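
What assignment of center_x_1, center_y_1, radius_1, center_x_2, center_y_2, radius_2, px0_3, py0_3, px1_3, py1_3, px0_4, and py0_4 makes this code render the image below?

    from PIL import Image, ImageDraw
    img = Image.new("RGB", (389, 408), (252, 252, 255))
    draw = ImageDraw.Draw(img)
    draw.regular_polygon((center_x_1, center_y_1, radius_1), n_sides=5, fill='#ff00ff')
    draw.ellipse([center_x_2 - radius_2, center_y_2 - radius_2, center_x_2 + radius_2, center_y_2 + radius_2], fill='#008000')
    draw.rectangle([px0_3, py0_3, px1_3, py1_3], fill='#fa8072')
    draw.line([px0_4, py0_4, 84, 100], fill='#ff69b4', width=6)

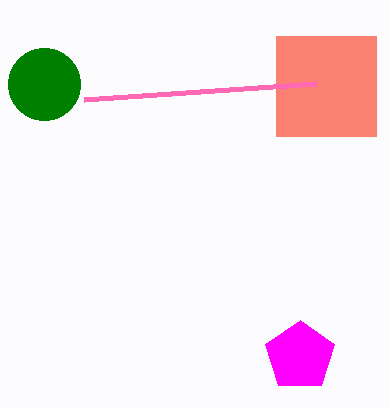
center_x_1 = 300, center_y_1 = 356, radius_1 = 36, center_x_2 = 44, center_y_2 = 84, radius_2 = 36, px0_3 = 276, py0_3 = 36, px1_3 = 376, py1_3 = 136, px0_4 = 316, py0_4 = 84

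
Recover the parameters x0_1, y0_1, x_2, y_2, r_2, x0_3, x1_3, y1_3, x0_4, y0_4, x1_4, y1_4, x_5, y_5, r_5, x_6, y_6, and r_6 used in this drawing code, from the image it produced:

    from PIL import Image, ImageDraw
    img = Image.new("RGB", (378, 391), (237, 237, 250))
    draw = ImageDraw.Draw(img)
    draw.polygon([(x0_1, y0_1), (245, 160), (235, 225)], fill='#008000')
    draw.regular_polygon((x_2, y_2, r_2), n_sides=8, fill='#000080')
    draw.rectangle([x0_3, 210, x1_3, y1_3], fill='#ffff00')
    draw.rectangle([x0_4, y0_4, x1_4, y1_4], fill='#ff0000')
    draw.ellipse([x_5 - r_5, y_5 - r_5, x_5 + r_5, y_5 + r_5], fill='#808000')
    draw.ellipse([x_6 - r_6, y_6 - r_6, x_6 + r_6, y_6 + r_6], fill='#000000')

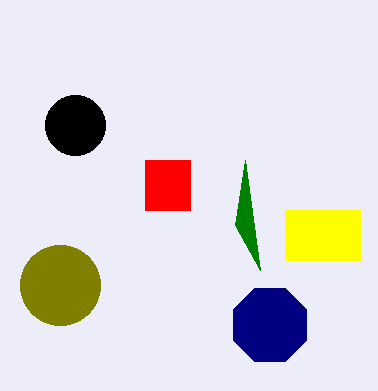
x0_1 = 260
y0_1 = 270
x_2 = 270
y_2 = 325
r_2 = 40
x0_3 = 285
x1_3 = 360
y1_3 = 260
x0_4 = 145
y0_4 = 160
x1_4 = 190
y1_4 = 210
x_5 = 60
y_5 = 285
r_5 = 40
x_6 = 75
y_6 = 125
r_6 = 30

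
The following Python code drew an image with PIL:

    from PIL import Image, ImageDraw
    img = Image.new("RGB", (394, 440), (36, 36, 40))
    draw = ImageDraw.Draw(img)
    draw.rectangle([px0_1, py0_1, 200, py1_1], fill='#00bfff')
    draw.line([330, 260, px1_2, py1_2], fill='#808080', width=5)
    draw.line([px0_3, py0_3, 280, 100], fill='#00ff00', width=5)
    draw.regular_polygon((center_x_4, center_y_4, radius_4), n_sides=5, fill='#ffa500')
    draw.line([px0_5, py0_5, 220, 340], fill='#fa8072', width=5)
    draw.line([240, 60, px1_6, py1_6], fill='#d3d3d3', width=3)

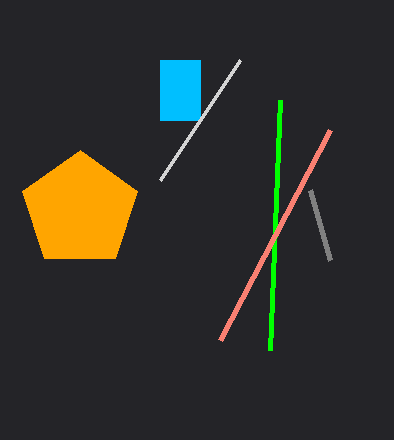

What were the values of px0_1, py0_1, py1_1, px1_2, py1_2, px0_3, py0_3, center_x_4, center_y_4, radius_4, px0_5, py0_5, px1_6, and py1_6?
px0_1 = 160, py0_1 = 60, py1_1 = 120, px1_2 = 310, py1_2 = 190, px0_3 = 270, py0_3 = 350, center_x_4 = 80, center_y_4 = 210, radius_4 = 60, px0_5 = 330, py0_5 = 130, px1_6 = 160, py1_6 = 180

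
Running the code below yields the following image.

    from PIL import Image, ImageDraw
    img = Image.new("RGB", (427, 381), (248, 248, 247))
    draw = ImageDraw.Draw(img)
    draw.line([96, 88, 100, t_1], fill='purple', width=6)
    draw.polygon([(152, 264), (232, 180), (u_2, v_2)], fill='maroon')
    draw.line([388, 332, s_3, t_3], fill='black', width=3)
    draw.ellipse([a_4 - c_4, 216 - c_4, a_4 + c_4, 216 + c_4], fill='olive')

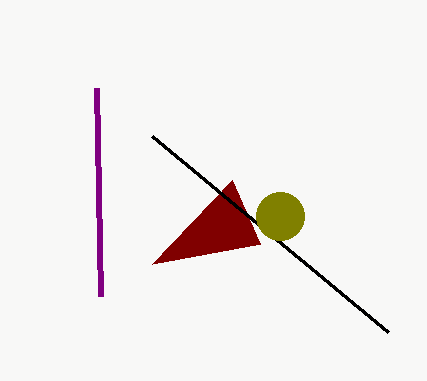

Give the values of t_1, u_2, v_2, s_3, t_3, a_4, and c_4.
t_1 = 296, u_2 = 260, v_2 = 244, s_3 = 152, t_3 = 136, a_4 = 280, c_4 = 24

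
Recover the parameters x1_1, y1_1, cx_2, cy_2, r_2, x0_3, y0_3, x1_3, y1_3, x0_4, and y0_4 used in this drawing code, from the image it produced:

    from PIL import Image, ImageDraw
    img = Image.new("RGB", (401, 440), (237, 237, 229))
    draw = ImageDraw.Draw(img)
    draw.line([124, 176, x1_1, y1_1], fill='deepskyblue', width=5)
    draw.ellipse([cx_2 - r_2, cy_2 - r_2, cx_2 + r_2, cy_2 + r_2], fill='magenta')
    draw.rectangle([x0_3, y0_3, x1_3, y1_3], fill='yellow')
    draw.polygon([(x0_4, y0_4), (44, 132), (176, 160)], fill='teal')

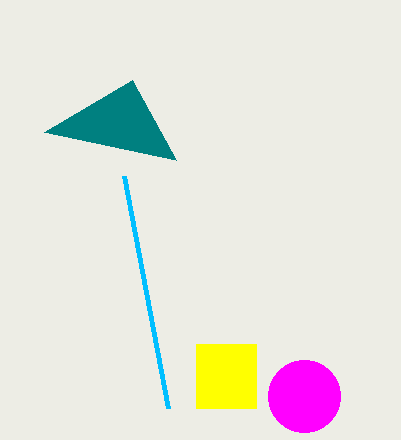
x1_1 = 168; y1_1 = 408; cx_2 = 304; cy_2 = 396; r_2 = 36; x0_3 = 196; y0_3 = 344; x1_3 = 256; y1_3 = 408; x0_4 = 132; y0_4 = 80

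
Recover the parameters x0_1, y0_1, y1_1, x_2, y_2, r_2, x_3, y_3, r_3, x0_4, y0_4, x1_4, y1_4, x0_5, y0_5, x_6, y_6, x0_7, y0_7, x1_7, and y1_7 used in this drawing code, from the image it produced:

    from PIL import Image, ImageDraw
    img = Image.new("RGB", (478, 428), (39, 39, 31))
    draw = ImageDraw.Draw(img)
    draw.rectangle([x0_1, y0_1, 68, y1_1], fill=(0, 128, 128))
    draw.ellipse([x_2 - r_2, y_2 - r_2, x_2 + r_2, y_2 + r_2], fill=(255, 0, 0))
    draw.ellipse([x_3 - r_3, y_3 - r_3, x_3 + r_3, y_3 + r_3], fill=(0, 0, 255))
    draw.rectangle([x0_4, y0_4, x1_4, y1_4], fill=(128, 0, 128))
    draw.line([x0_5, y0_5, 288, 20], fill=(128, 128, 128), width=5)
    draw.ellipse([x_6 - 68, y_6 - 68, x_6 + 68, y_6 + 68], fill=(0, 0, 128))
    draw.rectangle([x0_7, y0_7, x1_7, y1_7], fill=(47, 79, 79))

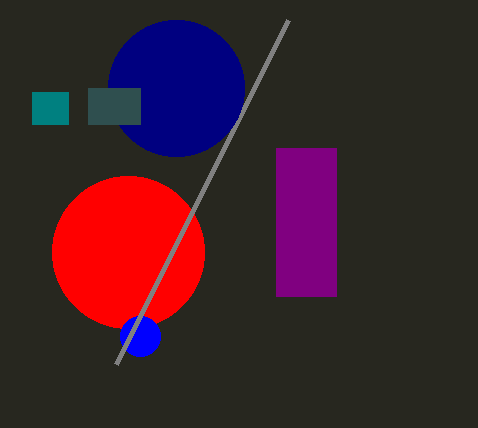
x0_1 = 32; y0_1 = 92; y1_1 = 124; x_2 = 128; y_2 = 252; r_2 = 76; x_3 = 140; y_3 = 336; r_3 = 20; x0_4 = 276; y0_4 = 148; x1_4 = 336; y1_4 = 296; x0_5 = 116; y0_5 = 364; x_6 = 176; y_6 = 88; x0_7 = 88; y0_7 = 88; x1_7 = 140; y1_7 = 124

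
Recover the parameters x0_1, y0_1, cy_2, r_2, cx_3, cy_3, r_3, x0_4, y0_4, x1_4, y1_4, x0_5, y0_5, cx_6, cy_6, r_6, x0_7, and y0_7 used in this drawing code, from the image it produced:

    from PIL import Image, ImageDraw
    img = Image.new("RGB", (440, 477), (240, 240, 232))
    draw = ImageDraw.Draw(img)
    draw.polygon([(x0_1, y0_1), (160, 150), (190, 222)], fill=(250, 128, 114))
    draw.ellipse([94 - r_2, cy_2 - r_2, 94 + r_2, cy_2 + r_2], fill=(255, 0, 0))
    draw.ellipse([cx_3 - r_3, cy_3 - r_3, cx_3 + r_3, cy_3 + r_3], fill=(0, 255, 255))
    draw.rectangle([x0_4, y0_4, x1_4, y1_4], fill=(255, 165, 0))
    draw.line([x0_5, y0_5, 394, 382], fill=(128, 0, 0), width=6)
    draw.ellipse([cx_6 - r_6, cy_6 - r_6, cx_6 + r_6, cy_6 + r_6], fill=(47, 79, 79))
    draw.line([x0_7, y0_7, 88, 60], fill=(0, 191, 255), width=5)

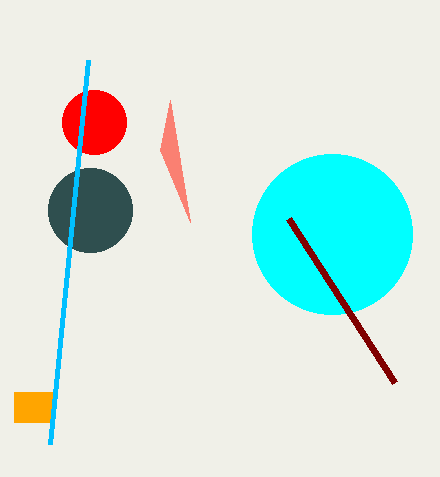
x0_1 = 170, y0_1 = 100, cy_2 = 122, r_2 = 32, cx_3 = 332, cy_3 = 234, r_3 = 80, x0_4 = 14, y0_4 = 392, x1_4 = 52, y1_4 = 422, x0_5 = 288, y0_5 = 218, cx_6 = 90, cy_6 = 210, r_6 = 42, x0_7 = 50, y0_7 = 444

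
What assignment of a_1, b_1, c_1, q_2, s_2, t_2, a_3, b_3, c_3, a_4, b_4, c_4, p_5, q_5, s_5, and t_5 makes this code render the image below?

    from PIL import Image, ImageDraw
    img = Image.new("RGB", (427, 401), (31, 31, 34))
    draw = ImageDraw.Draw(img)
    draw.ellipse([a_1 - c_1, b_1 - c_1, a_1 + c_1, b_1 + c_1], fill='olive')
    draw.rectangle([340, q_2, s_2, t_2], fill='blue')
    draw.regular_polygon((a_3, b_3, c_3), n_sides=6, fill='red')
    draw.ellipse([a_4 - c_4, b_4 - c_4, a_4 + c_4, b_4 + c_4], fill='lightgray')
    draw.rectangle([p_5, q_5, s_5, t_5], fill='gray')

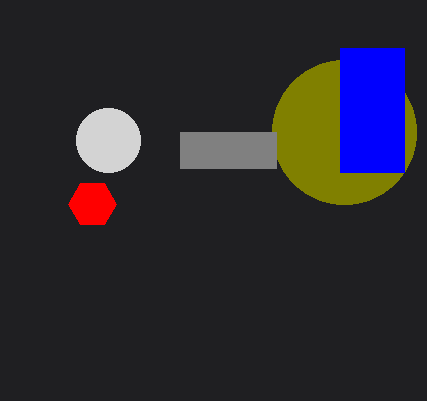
a_1 = 344; b_1 = 132; c_1 = 72; q_2 = 48; s_2 = 404; t_2 = 172; a_3 = 92; b_3 = 204; c_3 = 24; a_4 = 108; b_4 = 140; c_4 = 32; p_5 = 180; q_5 = 132; s_5 = 276; t_5 = 168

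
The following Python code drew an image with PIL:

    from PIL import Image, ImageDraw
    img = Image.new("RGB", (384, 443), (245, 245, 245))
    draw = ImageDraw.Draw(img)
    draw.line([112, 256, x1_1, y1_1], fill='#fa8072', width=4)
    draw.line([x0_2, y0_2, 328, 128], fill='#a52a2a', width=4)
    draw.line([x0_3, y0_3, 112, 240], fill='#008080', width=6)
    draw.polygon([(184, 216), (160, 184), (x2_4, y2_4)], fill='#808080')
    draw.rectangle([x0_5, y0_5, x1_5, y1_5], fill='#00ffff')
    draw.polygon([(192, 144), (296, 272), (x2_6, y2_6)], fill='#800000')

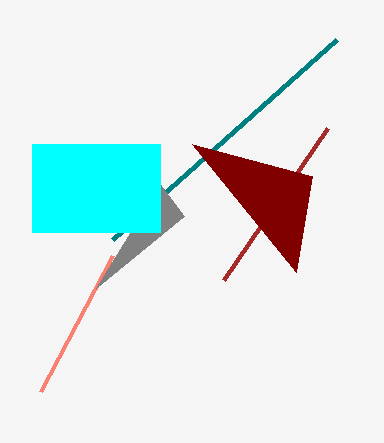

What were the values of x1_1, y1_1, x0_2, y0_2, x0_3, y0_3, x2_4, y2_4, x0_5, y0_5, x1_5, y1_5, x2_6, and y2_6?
x1_1 = 40, y1_1 = 392, x0_2 = 224, y0_2 = 280, x0_3 = 336, y0_3 = 40, x2_4 = 96, y2_4 = 288, x0_5 = 32, y0_5 = 144, x1_5 = 160, y1_5 = 232, x2_6 = 312, y2_6 = 176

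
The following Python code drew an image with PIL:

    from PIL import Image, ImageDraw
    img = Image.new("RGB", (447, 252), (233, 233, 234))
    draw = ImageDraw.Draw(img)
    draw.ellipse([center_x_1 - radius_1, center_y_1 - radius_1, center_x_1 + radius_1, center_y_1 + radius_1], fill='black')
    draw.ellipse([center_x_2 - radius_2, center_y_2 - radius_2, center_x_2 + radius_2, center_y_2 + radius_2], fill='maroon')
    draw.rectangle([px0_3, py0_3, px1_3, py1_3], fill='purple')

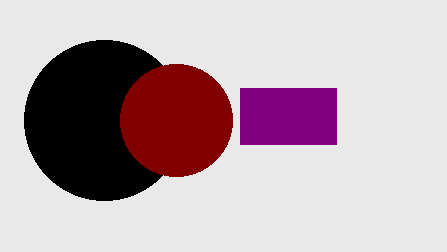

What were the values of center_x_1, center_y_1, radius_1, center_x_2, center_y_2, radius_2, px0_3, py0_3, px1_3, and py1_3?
center_x_1 = 104, center_y_1 = 120, radius_1 = 80, center_x_2 = 176, center_y_2 = 120, radius_2 = 56, px0_3 = 240, py0_3 = 88, px1_3 = 336, py1_3 = 144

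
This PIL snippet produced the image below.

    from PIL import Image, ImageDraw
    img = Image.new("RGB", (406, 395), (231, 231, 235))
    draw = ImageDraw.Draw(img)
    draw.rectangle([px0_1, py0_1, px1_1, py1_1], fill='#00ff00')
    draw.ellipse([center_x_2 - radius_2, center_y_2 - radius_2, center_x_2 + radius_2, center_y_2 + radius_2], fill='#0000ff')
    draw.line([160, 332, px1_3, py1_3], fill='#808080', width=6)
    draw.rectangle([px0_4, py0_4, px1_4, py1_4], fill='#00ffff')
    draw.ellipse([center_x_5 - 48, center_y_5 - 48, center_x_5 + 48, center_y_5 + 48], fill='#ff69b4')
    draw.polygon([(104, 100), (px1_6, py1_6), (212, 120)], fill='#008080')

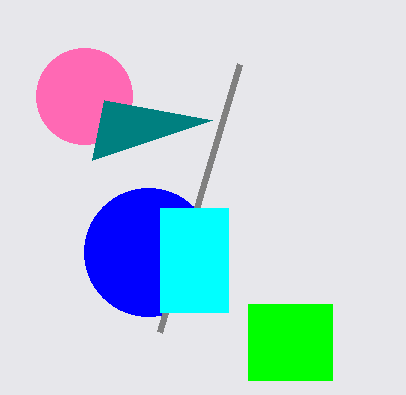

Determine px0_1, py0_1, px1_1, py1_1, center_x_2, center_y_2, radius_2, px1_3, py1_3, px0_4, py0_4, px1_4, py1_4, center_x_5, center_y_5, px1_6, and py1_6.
px0_1 = 248
py0_1 = 304
px1_1 = 332
py1_1 = 380
center_x_2 = 148
center_y_2 = 252
radius_2 = 64
px1_3 = 240
py1_3 = 64
px0_4 = 160
py0_4 = 208
px1_4 = 228
py1_4 = 312
center_x_5 = 84
center_y_5 = 96
px1_6 = 92
py1_6 = 160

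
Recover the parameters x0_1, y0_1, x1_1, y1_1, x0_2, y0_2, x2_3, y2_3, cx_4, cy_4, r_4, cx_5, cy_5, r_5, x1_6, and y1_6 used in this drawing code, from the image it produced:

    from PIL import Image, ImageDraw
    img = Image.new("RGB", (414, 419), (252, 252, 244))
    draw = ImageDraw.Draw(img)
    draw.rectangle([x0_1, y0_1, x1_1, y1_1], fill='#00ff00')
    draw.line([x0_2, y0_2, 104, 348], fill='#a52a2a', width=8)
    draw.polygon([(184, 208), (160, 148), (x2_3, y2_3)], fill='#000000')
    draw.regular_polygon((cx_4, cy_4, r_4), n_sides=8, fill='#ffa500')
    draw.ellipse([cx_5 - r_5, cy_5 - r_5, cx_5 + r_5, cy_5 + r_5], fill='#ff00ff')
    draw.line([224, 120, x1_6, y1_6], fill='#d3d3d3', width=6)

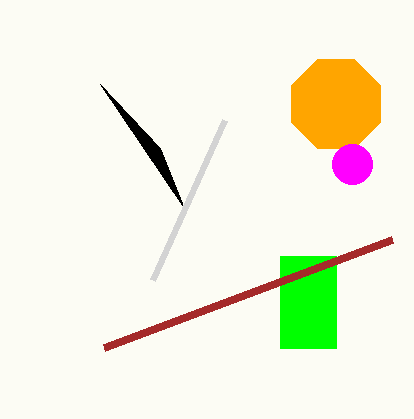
x0_1 = 280, y0_1 = 256, x1_1 = 336, y1_1 = 348, x0_2 = 392, y0_2 = 240, x2_3 = 100, y2_3 = 84, cx_4 = 336, cy_4 = 104, r_4 = 48, cx_5 = 352, cy_5 = 164, r_5 = 20, x1_6 = 152, y1_6 = 280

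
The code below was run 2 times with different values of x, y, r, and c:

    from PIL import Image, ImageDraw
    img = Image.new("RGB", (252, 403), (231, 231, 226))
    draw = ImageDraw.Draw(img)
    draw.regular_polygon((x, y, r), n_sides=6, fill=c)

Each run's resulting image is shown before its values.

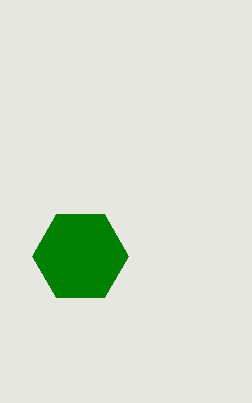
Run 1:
x = 80, y = 256, r = 48, c = 'green'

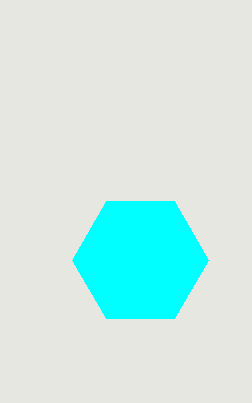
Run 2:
x = 140; y = 260; r = 68; c = 'cyan'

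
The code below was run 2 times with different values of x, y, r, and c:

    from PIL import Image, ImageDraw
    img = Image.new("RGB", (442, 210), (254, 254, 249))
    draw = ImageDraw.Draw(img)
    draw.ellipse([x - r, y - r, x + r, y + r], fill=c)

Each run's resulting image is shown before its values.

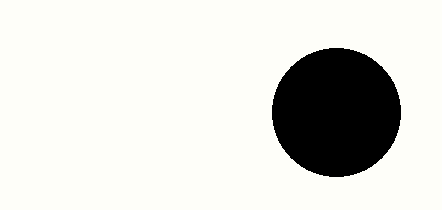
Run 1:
x = 336
y = 112
r = 64
c = 'black'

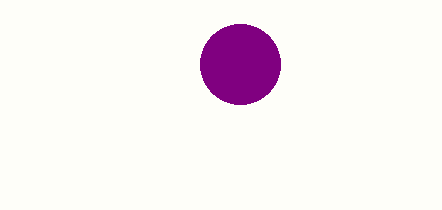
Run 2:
x = 240; y = 64; r = 40; c = 'purple'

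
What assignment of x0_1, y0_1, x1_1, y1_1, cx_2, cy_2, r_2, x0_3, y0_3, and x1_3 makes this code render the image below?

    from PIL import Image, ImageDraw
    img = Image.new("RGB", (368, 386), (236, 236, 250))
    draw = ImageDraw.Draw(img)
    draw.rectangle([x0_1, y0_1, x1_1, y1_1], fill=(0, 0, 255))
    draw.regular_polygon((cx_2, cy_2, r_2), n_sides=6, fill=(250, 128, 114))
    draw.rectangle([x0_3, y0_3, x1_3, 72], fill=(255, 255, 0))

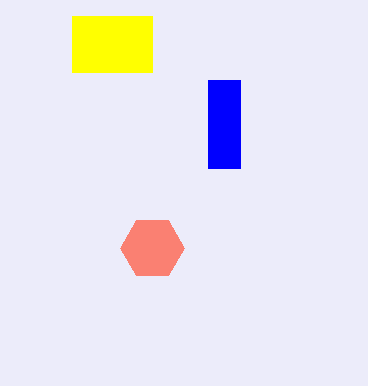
x0_1 = 208, y0_1 = 80, x1_1 = 240, y1_1 = 168, cx_2 = 152, cy_2 = 248, r_2 = 32, x0_3 = 72, y0_3 = 16, x1_3 = 152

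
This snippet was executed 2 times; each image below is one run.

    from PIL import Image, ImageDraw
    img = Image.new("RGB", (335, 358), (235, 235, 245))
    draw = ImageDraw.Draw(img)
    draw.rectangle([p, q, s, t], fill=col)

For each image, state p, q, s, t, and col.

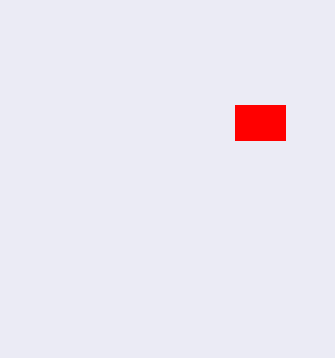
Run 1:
p = 235, q = 105, s = 285, t = 140, col = 'red'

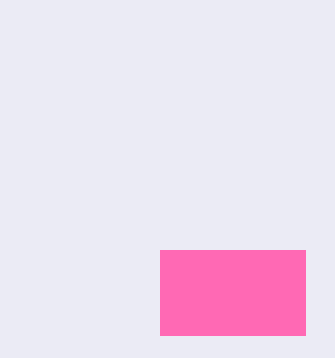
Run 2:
p = 160, q = 250, s = 305, t = 335, col = 'hotpink'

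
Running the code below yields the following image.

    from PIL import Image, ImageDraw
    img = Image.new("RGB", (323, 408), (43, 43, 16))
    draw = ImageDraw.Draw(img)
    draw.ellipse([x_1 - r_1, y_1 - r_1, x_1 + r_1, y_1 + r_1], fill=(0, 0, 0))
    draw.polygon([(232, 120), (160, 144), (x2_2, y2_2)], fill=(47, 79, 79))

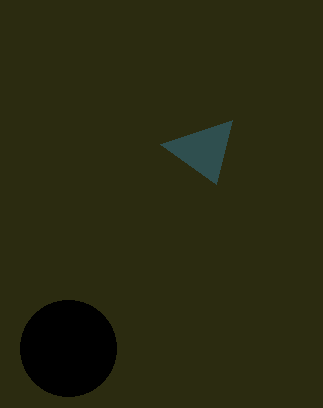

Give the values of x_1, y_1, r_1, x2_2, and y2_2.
x_1 = 68; y_1 = 348; r_1 = 48; x2_2 = 216; y2_2 = 184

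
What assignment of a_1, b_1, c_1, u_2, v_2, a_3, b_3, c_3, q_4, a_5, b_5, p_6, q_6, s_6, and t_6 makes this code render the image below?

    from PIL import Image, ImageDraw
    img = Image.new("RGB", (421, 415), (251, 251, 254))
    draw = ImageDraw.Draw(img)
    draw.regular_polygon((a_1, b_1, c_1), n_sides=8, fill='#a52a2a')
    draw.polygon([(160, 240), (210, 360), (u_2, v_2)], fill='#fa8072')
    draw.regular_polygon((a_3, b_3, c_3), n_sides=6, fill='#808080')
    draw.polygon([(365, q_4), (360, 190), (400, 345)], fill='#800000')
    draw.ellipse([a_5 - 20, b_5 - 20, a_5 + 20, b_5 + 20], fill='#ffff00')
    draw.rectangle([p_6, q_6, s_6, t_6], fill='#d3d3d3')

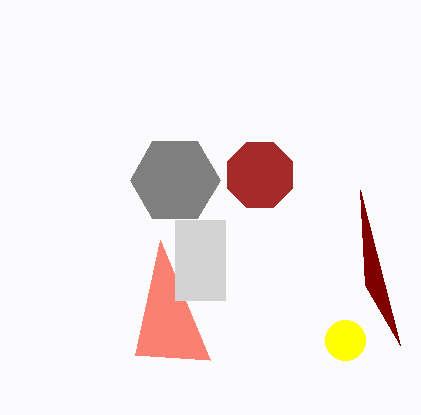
a_1 = 260
b_1 = 175
c_1 = 35
u_2 = 135
v_2 = 355
a_3 = 175
b_3 = 180
c_3 = 45
q_4 = 285
a_5 = 345
b_5 = 340
p_6 = 175
q_6 = 220
s_6 = 225
t_6 = 300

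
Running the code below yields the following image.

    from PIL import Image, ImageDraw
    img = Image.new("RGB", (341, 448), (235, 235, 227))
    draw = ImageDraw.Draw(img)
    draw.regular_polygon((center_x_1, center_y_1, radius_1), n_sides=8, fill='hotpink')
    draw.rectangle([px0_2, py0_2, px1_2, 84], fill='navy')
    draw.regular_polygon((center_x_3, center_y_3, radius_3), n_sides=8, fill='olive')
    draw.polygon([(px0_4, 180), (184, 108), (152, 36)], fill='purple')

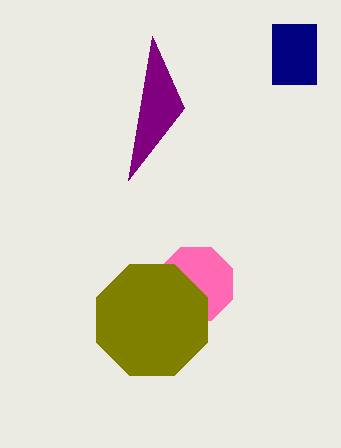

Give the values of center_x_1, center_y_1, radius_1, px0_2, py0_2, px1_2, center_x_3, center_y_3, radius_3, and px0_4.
center_x_1 = 196; center_y_1 = 284; radius_1 = 40; px0_2 = 272; py0_2 = 24; px1_2 = 316; center_x_3 = 152; center_y_3 = 320; radius_3 = 60; px0_4 = 128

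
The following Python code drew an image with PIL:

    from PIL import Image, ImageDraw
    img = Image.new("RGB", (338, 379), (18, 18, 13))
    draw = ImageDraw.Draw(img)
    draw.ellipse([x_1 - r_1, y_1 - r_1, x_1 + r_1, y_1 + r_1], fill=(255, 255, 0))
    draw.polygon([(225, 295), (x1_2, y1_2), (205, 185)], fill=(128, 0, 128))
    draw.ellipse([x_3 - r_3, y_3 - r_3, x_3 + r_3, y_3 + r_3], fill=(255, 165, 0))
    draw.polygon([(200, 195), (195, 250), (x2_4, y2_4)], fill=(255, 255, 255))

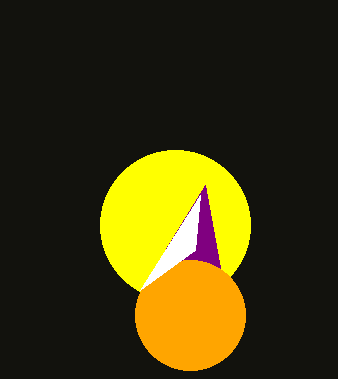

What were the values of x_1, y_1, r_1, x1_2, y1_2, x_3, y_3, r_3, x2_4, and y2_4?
x_1 = 175; y_1 = 225; r_1 = 75; x1_2 = 165; y1_2 = 250; x_3 = 190; y_3 = 315; r_3 = 55; x2_4 = 140; y2_4 = 290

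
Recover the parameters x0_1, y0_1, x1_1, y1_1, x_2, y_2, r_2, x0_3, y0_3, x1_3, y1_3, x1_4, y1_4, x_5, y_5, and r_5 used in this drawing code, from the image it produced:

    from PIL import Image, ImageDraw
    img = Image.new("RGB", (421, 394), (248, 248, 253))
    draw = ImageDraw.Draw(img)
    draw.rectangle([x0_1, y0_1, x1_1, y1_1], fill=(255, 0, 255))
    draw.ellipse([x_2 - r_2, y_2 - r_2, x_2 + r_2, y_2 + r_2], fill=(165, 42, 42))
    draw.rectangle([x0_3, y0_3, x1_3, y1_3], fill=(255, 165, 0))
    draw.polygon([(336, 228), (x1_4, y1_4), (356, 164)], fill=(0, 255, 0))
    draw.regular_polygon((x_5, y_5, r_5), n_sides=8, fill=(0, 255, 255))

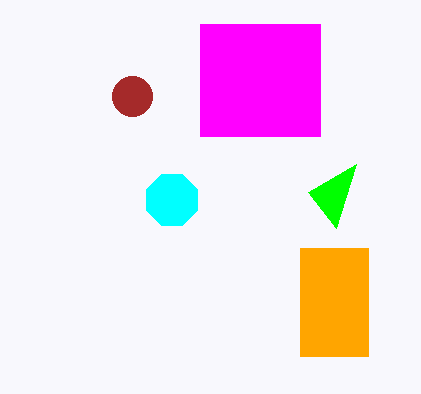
x0_1 = 200, y0_1 = 24, x1_1 = 320, y1_1 = 136, x_2 = 132, y_2 = 96, r_2 = 20, x0_3 = 300, y0_3 = 248, x1_3 = 368, y1_3 = 356, x1_4 = 308, y1_4 = 192, x_5 = 172, y_5 = 200, r_5 = 28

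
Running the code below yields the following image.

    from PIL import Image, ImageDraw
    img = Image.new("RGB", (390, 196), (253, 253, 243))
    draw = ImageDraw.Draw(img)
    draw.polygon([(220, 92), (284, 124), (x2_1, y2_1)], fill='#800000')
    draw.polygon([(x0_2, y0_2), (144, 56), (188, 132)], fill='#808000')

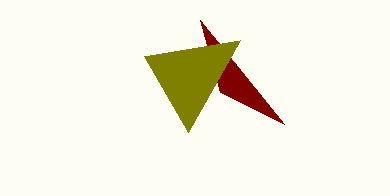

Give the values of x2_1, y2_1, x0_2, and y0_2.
x2_1 = 200; y2_1 = 20; x0_2 = 240; y0_2 = 40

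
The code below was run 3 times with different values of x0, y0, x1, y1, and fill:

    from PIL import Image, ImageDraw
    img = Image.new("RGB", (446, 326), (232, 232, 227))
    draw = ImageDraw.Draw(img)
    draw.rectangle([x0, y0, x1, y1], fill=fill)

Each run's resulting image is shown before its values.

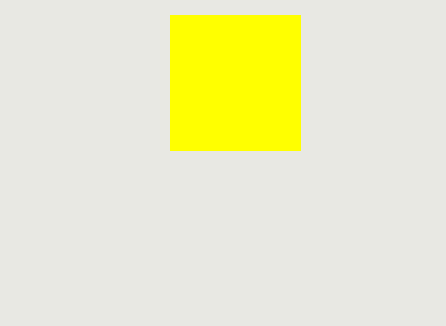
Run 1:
x0 = 170
y0 = 15
x1 = 300
y1 = 150
fill = 'yellow'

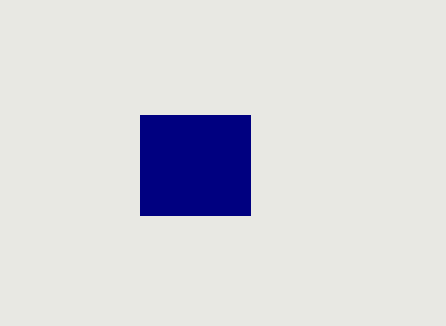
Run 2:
x0 = 140; y0 = 115; x1 = 250; y1 = 215; fill = 'navy'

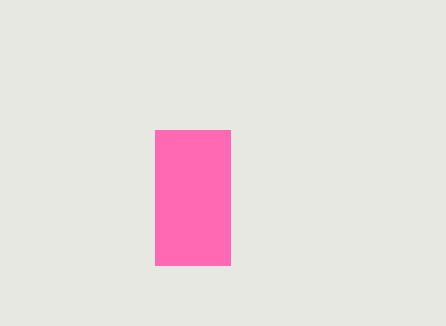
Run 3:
x0 = 155, y0 = 130, x1 = 230, y1 = 265, fill = 'hotpink'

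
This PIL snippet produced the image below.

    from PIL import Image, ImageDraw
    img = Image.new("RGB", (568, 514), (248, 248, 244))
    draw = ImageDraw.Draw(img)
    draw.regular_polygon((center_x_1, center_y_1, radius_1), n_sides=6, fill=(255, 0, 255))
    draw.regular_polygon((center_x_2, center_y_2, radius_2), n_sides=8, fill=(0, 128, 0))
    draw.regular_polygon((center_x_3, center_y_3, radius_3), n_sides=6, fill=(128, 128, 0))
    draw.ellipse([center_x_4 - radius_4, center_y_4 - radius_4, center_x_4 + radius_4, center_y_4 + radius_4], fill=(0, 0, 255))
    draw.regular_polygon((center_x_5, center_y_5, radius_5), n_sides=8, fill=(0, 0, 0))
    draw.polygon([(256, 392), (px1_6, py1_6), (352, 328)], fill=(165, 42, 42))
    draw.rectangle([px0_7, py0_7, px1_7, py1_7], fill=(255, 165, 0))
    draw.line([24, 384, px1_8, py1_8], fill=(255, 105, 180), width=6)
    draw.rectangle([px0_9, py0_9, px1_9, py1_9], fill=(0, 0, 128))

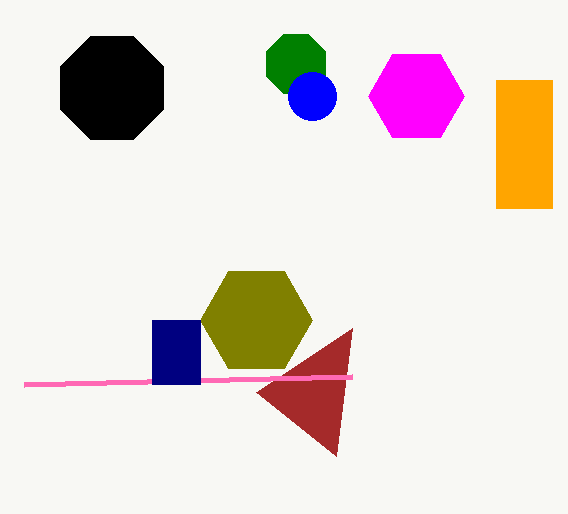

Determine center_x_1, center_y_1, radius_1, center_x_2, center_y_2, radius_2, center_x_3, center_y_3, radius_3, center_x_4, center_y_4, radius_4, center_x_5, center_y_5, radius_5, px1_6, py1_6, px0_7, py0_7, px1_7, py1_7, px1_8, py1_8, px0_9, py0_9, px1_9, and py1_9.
center_x_1 = 416; center_y_1 = 96; radius_1 = 48; center_x_2 = 296; center_y_2 = 64; radius_2 = 32; center_x_3 = 256; center_y_3 = 320; radius_3 = 56; center_x_4 = 312; center_y_4 = 96; radius_4 = 24; center_x_5 = 112; center_y_5 = 88; radius_5 = 56; px1_6 = 336; py1_6 = 456; px0_7 = 496; py0_7 = 80; px1_7 = 552; py1_7 = 208; px1_8 = 352; py1_8 = 376; px0_9 = 152; py0_9 = 320; px1_9 = 200; py1_9 = 384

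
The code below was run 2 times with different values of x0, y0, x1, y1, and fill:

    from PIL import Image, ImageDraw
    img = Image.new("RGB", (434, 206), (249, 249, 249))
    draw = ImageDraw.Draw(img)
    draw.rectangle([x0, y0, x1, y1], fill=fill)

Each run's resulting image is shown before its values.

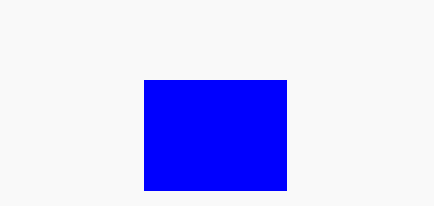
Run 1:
x0 = 144, y0 = 80, x1 = 286, y1 = 190, fill = 'blue'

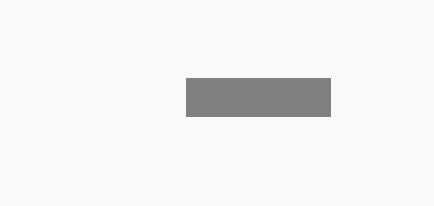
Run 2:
x0 = 186, y0 = 78, x1 = 330, y1 = 116, fill = 'gray'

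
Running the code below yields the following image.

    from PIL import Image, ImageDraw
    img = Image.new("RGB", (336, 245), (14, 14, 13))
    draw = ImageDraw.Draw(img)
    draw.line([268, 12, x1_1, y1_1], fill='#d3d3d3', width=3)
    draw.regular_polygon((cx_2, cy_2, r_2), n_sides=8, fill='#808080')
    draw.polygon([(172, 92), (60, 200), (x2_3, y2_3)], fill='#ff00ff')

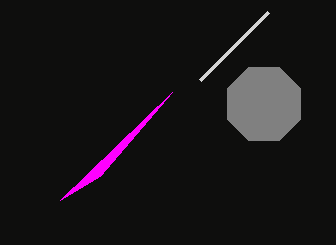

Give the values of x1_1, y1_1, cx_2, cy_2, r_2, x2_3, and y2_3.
x1_1 = 200, y1_1 = 80, cx_2 = 264, cy_2 = 104, r_2 = 40, x2_3 = 100, y2_3 = 176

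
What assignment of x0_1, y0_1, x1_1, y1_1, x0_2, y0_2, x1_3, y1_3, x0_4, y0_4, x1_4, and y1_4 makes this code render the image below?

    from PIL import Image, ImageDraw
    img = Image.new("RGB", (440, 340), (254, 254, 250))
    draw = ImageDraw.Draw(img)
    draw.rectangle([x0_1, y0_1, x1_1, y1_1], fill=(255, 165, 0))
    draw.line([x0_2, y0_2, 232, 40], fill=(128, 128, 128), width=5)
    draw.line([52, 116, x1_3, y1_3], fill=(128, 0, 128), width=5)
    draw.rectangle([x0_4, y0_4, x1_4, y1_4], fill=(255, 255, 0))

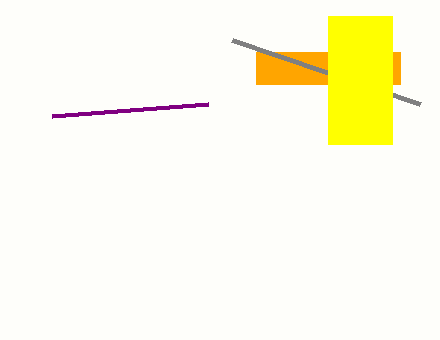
x0_1 = 256; y0_1 = 52; x1_1 = 400; y1_1 = 84; x0_2 = 420; y0_2 = 104; x1_3 = 208; y1_3 = 104; x0_4 = 328; y0_4 = 16; x1_4 = 392; y1_4 = 144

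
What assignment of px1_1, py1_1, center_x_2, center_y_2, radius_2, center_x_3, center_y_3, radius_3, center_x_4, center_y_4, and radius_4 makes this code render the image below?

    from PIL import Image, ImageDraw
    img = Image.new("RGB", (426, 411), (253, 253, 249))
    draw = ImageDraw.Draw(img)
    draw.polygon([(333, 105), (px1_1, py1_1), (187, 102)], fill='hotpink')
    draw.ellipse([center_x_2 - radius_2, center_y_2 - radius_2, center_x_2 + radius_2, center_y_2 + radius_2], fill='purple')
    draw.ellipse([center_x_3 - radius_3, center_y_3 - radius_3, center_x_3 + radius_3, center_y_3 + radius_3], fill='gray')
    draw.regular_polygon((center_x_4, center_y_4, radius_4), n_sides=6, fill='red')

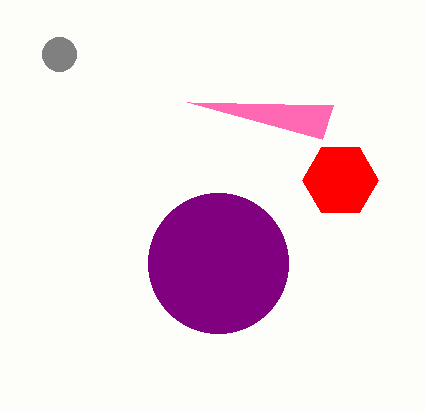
px1_1 = 322
py1_1 = 139
center_x_2 = 218
center_y_2 = 263
radius_2 = 70
center_x_3 = 59
center_y_3 = 54
radius_3 = 17
center_x_4 = 340
center_y_4 = 180
radius_4 = 38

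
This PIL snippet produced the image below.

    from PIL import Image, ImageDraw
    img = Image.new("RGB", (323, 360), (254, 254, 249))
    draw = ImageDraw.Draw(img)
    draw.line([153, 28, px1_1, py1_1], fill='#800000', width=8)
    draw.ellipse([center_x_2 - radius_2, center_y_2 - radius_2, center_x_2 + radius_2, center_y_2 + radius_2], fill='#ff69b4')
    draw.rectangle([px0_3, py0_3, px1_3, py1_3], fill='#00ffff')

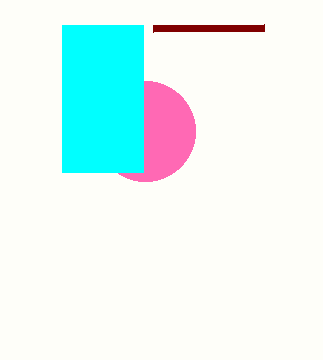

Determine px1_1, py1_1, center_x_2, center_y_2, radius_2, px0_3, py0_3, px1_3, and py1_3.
px1_1 = 264, py1_1 = 27, center_x_2 = 145, center_y_2 = 131, radius_2 = 50, px0_3 = 62, py0_3 = 25, px1_3 = 143, py1_3 = 172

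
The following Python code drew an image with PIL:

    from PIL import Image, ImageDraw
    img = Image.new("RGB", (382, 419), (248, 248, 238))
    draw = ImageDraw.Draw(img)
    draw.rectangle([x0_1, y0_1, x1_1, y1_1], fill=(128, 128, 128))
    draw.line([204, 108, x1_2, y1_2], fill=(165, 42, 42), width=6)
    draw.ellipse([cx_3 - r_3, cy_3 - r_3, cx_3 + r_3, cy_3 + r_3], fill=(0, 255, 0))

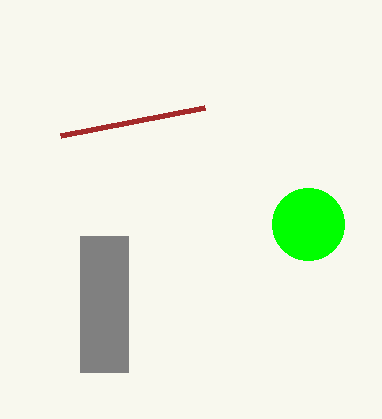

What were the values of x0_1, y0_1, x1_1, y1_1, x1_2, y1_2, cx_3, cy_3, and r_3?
x0_1 = 80, y0_1 = 236, x1_1 = 128, y1_1 = 372, x1_2 = 60, y1_2 = 136, cx_3 = 308, cy_3 = 224, r_3 = 36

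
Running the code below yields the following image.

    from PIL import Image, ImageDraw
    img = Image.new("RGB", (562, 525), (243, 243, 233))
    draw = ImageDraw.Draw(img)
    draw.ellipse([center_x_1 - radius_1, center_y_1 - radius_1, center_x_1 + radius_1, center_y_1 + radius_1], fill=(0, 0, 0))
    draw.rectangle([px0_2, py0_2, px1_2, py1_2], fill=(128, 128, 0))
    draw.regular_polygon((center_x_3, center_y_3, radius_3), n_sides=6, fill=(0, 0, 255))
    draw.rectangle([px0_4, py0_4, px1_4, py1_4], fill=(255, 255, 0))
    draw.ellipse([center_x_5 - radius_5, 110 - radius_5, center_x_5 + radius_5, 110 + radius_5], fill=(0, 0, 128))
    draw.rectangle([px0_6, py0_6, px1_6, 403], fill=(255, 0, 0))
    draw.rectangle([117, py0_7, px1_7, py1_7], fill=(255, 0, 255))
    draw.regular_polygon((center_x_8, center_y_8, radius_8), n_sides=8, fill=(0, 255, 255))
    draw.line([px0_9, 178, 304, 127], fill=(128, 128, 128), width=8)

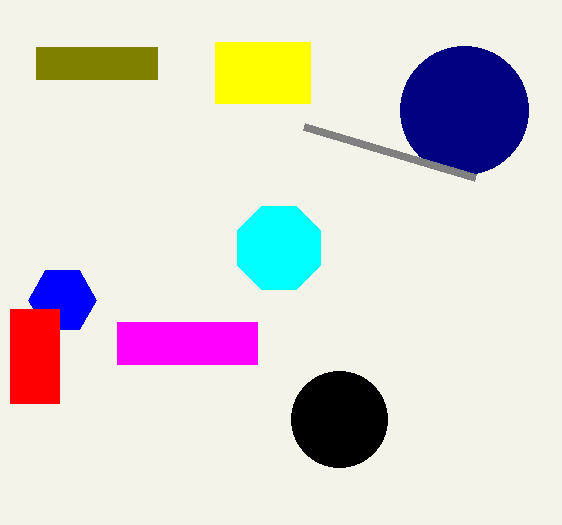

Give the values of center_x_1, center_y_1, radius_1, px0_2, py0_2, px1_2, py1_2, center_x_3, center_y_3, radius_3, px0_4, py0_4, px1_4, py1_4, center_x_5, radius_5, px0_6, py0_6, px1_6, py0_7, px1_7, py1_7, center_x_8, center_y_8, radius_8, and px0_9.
center_x_1 = 339; center_y_1 = 419; radius_1 = 48; px0_2 = 36; py0_2 = 47; px1_2 = 157; py1_2 = 79; center_x_3 = 62; center_y_3 = 300; radius_3 = 34; px0_4 = 215; py0_4 = 42; px1_4 = 310; py1_4 = 103; center_x_5 = 464; radius_5 = 64; px0_6 = 10; py0_6 = 309; px1_6 = 59; py0_7 = 322; px1_7 = 257; py1_7 = 364; center_x_8 = 279; center_y_8 = 248; radius_8 = 45; px0_9 = 475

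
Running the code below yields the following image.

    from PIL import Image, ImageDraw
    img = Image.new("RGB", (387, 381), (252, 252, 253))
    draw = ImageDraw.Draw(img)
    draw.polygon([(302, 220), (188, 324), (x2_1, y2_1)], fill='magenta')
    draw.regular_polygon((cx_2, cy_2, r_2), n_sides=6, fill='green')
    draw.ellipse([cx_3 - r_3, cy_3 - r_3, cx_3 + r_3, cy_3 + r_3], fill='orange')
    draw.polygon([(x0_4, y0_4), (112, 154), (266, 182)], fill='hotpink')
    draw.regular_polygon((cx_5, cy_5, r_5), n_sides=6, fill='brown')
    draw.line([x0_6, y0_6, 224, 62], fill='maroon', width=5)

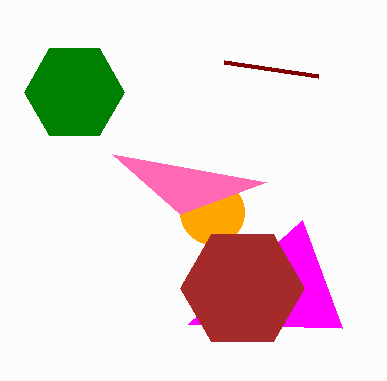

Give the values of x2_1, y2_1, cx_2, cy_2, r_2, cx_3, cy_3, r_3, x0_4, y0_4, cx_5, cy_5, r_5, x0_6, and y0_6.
x2_1 = 342, y2_1 = 328, cx_2 = 74, cy_2 = 92, r_2 = 50, cx_3 = 212, cy_3 = 212, r_3 = 32, x0_4 = 180, y0_4 = 214, cx_5 = 242, cy_5 = 288, r_5 = 62, x0_6 = 318, y0_6 = 76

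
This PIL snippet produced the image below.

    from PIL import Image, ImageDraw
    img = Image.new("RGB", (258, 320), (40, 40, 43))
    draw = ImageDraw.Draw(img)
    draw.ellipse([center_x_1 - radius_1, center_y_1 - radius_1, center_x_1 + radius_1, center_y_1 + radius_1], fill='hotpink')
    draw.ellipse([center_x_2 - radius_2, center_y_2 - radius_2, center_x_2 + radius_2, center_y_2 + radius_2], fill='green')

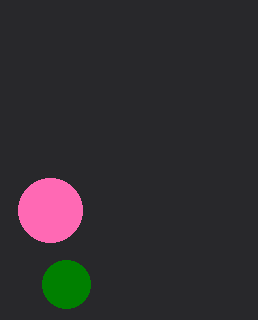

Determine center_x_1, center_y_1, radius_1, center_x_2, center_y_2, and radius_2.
center_x_1 = 50; center_y_1 = 210; radius_1 = 32; center_x_2 = 66; center_y_2 = 284; radius_2 = 24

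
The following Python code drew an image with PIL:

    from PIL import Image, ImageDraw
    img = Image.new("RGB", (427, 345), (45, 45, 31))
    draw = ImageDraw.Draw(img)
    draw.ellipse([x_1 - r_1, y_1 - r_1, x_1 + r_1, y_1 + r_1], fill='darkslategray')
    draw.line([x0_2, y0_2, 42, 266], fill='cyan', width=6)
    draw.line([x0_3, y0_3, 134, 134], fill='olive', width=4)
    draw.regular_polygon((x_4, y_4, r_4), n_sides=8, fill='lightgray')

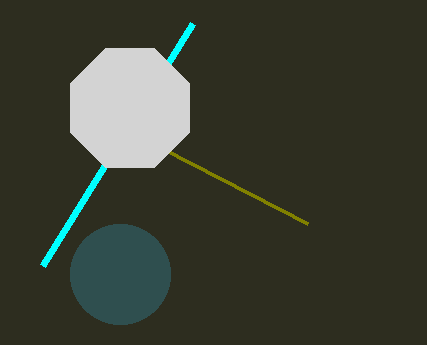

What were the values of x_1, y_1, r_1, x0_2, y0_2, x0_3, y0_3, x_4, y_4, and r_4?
x_1 = 120
y_1 = 274
r_1 = 50
x0_2 = 192
y0_2 = 24
x0_3 = 308
y0_3 = 224
x_4 = 130
y_4 = 108
r_4 = 64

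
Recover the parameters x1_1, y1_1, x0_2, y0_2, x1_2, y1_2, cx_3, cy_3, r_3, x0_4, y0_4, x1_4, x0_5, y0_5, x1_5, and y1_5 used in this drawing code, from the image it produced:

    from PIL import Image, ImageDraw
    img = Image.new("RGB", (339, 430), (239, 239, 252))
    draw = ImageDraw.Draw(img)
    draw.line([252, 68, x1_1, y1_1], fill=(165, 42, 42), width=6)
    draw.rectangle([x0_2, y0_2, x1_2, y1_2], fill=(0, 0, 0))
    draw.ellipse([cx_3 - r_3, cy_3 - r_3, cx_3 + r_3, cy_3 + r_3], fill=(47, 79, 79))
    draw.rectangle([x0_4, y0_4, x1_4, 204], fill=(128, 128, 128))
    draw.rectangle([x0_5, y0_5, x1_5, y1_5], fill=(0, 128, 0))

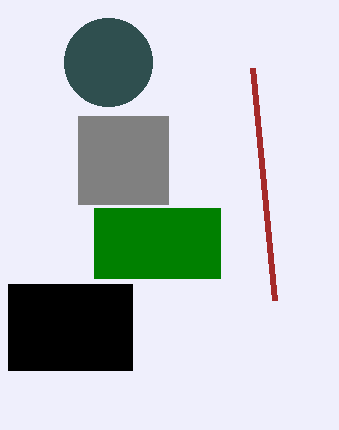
x1_1 = 274
y1_1 = 300
x0_2 = 8
y0_2 = 284
x1_2 = 132
y1_2 = 370
cx_3 = 108
cy_3 = 62
r_3 = 44
x0_4 = 78
y0_4 = 116
x1_4 = 168
x0_5 = 94
y0_5 = 208
x1_5 = 220
y1_5 = 278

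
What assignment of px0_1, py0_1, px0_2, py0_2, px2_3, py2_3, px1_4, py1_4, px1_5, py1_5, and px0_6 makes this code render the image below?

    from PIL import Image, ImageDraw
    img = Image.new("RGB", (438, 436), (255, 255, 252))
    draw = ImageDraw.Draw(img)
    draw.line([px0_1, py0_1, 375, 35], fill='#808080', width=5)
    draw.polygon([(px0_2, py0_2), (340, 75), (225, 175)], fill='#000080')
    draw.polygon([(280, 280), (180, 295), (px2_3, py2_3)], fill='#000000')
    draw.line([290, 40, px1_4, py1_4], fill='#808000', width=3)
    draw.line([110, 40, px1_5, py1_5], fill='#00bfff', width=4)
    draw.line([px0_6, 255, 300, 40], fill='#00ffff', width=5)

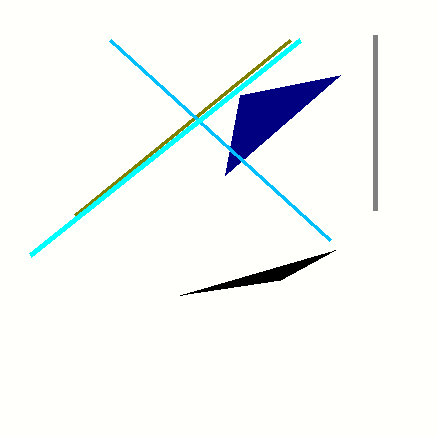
px0_1 = 375
py0_1 = 210
px0_2 = 240
py0_2 = 95
px2_3 = 335
py2_3 = 250
px1_4 = 75
py1_4 = 215
px1_5 = 330
py1_5 = 240
px0_6 = 30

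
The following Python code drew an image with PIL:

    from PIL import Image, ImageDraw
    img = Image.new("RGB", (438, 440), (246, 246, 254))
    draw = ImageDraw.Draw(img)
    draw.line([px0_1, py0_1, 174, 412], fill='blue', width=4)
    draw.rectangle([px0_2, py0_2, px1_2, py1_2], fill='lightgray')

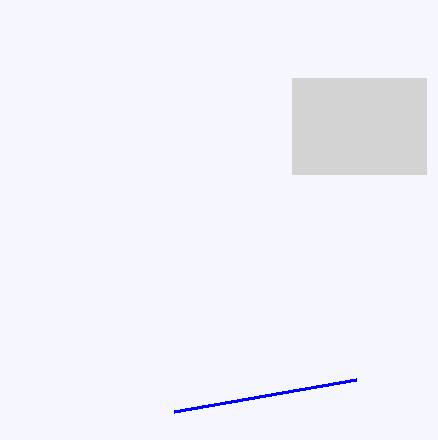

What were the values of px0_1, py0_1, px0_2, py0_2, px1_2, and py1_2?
px0_1 = 356; py0_1 = 380; px0_2 = 292; py0_2 = 78; px1_2 = 426; py1_2 = 174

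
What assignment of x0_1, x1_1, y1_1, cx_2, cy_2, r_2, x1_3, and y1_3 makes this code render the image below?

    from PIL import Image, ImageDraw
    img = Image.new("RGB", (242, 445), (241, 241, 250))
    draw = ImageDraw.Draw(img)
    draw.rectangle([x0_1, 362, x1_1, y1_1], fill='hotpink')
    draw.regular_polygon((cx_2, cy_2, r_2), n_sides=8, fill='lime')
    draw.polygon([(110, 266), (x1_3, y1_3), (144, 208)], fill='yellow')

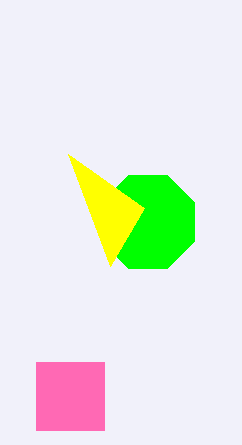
x0_1 = 36; x1_1 = 104; y1_1 = 430; cx_2 = 148; cy_2 = 222; r_2 = 50; x1_3 = 68; y1_3 = 154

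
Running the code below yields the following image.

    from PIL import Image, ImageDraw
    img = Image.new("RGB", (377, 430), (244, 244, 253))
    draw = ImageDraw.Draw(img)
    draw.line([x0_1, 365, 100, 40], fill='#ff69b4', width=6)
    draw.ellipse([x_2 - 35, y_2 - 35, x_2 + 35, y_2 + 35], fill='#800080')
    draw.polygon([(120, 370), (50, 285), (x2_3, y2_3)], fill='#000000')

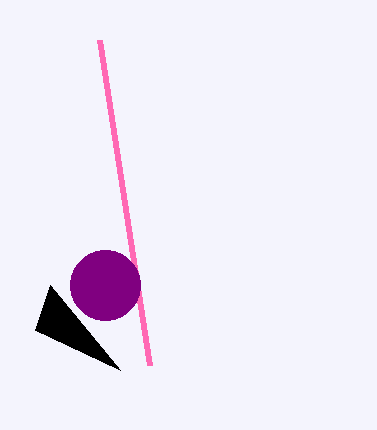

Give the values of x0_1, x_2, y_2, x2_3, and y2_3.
x0_1 = 150
x_2 = 105
y_2 = 285
x2_3 = 35
y2_3 = 330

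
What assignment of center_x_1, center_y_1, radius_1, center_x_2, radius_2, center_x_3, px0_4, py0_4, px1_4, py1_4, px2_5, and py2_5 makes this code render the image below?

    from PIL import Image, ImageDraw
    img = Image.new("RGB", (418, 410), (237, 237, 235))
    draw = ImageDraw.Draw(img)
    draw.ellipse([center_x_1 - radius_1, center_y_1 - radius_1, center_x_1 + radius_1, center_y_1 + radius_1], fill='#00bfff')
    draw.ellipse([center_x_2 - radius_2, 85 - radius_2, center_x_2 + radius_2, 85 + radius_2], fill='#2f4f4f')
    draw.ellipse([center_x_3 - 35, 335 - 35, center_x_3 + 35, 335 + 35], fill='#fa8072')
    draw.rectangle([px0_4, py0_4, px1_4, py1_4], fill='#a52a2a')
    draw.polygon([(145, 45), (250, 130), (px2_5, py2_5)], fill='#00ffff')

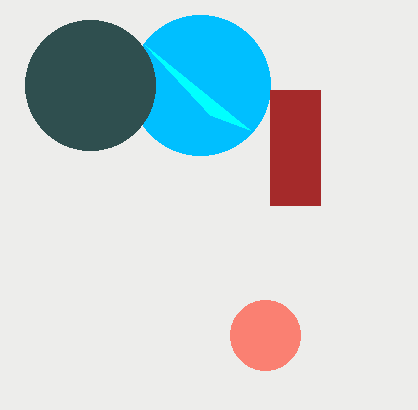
center_x_1 = 200, center_y_1 = 85, radius_1 = 70, center_x_2 = 90, radius_2 = 65, center_x_3 = 265, px0_4 = 270, py0_4 = 90, px1_4 = 320, py1_4 = 205, px2_5 = 210, py2_5 = 115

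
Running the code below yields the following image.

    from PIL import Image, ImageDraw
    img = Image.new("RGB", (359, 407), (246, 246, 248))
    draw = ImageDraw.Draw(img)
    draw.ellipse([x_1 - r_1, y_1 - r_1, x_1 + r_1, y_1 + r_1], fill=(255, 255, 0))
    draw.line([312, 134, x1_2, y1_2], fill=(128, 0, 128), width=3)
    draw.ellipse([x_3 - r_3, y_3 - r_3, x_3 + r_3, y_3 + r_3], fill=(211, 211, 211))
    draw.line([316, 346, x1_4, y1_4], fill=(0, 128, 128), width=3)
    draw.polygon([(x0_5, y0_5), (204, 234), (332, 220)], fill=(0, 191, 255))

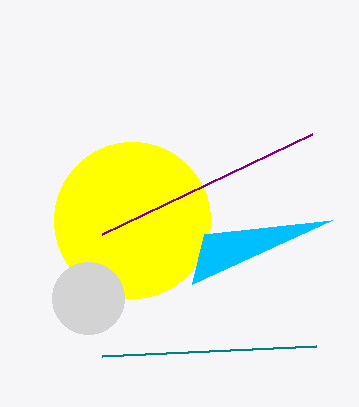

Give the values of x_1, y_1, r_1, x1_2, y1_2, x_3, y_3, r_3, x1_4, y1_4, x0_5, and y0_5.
x_1 = 132, y_1 = 220, r_1 = 78, x1_2 = 102, y1_2 = 234, x_3 = 88, y_3 = 298, r_3 = 36, x1_4 = 102, y1_4 = 356, x0_5 = 192, y0_5 = 284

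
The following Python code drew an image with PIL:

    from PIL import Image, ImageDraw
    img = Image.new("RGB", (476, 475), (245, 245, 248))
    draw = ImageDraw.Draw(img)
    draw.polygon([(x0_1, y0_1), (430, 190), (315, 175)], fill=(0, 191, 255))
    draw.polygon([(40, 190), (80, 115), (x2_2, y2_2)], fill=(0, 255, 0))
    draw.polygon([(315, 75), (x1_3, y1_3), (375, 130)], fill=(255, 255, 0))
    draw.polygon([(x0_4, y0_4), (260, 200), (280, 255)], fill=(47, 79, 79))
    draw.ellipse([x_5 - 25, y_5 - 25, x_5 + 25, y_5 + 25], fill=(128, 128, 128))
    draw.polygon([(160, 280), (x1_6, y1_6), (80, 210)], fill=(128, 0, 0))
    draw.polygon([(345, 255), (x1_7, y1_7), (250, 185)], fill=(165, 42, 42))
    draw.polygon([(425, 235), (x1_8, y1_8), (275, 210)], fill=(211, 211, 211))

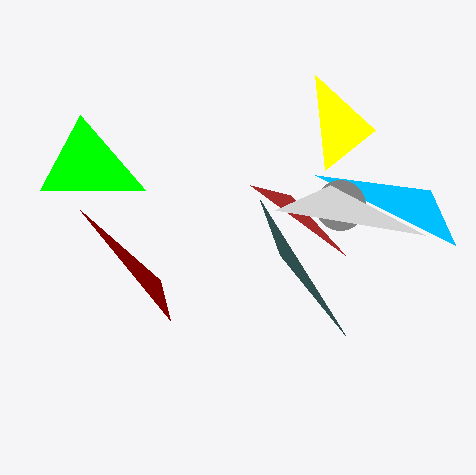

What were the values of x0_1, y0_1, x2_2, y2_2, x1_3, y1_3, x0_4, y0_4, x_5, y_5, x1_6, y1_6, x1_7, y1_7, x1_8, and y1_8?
x0_1 = 455
y0_1 = 245
x2_2 = 145
y2_2 = 190
x1_3 = 325
y1_3 = 170
x0_4 = 345
y0_4 = 335
x_5 = 340
y_5 = 205
x1_6 = 170
y1_6 = 320
x1_7 = 290
y1_7 = 195
x1_8 = 330
y1_8 = 185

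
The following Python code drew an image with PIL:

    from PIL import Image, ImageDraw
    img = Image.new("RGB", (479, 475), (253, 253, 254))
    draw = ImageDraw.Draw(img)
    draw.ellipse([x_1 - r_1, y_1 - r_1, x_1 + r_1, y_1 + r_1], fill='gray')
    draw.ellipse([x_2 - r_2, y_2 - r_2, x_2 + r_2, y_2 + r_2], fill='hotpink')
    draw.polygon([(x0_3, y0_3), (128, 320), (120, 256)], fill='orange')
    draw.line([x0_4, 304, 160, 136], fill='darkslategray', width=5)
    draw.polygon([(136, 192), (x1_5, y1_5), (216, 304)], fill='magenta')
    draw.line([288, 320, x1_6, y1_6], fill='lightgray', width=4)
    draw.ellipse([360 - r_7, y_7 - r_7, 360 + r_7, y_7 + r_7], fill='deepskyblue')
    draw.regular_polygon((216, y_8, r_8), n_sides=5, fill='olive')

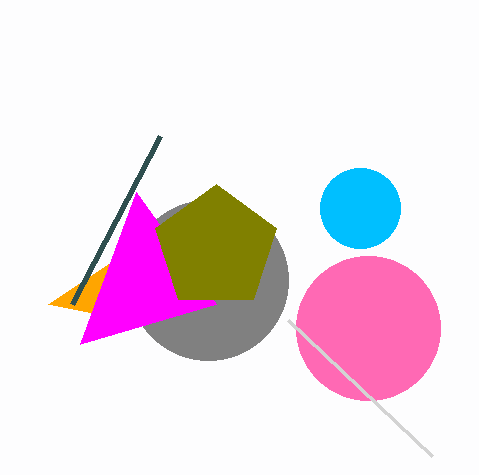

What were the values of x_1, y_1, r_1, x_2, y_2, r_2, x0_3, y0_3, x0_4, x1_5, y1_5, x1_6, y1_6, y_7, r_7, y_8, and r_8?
x_1 = 208, y_1 = 280, r_1 = 80, x_2 = 368, y_2 = 328, r_2 = 72, x0_3 = 48, y0_3 = 304, x0_4 = 72, x1_5 = 80, y1_5 = 344, x1_6 = 432, y1_6 = 456, y_7 = 208, r_7 = 40, y_8 = 248, r_8 = 64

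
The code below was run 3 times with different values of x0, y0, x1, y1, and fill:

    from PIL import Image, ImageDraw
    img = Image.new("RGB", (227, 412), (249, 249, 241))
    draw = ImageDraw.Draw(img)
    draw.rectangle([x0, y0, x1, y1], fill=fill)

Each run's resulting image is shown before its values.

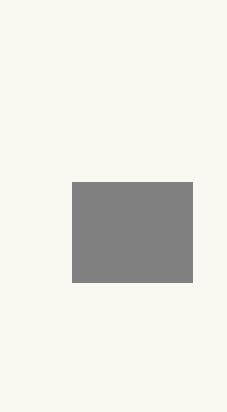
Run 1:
x0 = 72
y0 = 182
x1 = 192
y1 = 282
fill = 'gray'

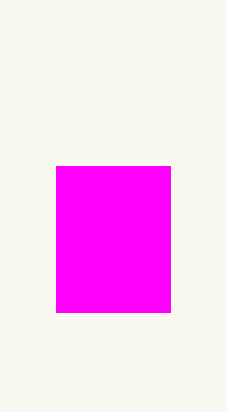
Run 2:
x0 = 56
y0 = 166
x1 = 170
y1 = 312
fill = 'magenta'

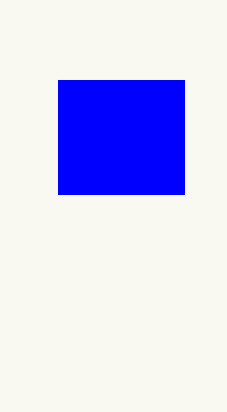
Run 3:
x0 = 58; y0 = 80; x1 = 184; y1 = 194; fill = 'blue'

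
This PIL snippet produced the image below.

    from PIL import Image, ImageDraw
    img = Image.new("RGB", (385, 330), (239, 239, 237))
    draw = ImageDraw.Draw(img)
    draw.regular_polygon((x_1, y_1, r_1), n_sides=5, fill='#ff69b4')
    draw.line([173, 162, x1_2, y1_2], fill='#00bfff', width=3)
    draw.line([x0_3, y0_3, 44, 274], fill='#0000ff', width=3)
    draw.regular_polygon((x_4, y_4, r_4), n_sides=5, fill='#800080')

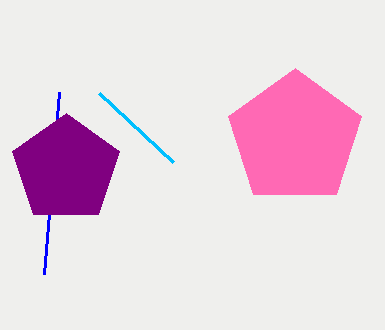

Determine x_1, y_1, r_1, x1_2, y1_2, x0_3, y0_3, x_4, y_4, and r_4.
x_1 = 295
y_1 = 138
r_1 = 70
x1_2 = 99
y1_2 = 93
x0_3 = 59
y0_3 = 92
x_4 = 66
y_4 = 169
r_4 = 56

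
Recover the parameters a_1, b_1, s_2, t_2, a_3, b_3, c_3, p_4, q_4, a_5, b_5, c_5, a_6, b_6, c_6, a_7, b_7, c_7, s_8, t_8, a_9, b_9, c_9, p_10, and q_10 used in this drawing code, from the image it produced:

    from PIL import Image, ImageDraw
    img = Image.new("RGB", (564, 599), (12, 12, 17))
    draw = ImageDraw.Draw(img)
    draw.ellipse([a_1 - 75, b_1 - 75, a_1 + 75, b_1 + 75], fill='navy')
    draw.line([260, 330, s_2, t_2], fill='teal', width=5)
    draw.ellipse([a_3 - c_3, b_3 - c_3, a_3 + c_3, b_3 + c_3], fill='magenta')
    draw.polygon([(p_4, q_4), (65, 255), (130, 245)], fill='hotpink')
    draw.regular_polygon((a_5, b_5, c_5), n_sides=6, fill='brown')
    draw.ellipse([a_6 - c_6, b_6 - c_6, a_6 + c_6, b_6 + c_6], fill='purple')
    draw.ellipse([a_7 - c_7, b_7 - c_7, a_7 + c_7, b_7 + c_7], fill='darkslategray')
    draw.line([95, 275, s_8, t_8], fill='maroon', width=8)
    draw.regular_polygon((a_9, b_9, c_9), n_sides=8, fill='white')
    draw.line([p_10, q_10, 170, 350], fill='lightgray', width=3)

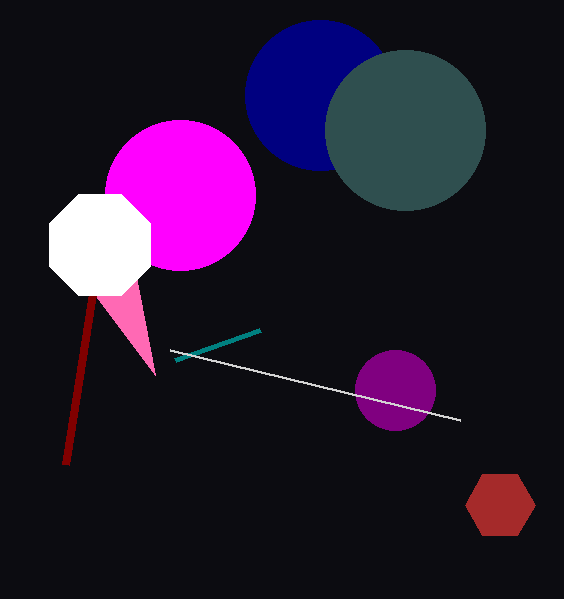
a_1 = 320, b_1 = 95, s_2 = 175, t_2 = 360, a_3 = 180, b_3 = 195, c_3 = 75, p_4 = 155, q_4 = 375, a_5 = 500, b_5 = 505, c_5 = 35, a_6 = 395, b_6 = 390, c_6 = 40, a_7 = 405, b_7 = 130, c_7 = 80, s_8 = 65, t_8 = 465, a_9 = 100, b_9 = 245, c_9 = 55, p_10 = 460, q_10 = 420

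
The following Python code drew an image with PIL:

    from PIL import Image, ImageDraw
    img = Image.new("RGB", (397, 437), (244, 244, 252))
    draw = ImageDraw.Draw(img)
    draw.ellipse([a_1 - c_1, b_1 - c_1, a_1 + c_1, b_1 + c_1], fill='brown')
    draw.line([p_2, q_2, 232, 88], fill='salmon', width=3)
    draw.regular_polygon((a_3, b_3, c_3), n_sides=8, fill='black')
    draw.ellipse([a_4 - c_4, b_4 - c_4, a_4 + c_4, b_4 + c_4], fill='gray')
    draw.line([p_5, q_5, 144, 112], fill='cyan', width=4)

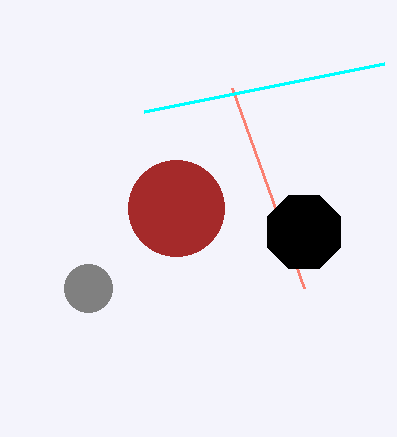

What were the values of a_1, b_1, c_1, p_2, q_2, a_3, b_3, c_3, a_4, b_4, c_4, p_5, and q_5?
a_1 = 176; b_1 = 208; c_1 = 48; p_2 = 304; q_2 = 288; a_3 = 304; b_3 = 232; c_3 = 40; a_4 = 88; b_4 = 288; c_4 = 24; p_5 = 384; q_5 = 64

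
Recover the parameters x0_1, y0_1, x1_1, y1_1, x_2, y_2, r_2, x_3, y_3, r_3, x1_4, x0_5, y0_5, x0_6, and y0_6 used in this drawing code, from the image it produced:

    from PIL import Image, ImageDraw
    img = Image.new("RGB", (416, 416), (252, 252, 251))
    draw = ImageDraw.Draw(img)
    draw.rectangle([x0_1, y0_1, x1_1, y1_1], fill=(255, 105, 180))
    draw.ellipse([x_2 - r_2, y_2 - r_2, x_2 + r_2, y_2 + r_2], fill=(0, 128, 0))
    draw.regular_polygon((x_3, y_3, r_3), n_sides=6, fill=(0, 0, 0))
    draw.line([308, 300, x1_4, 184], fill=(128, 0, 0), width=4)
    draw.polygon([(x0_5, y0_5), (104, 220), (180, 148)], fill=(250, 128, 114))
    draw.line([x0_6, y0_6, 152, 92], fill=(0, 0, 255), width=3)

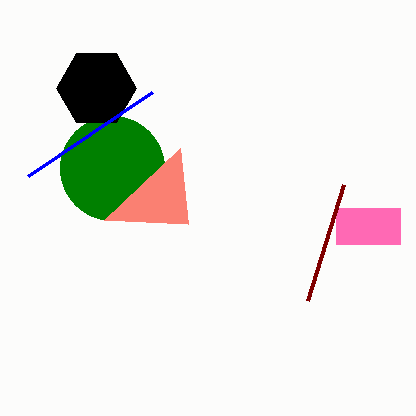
x0_1 = 336
y0_1 = 208
x1_1 = 400
y1_1 = 244
x_2 = 112
y_2 = 168
r_2 = 52
x_3 = 96
y_3 = 88
r_3 = 40
x1_4 = 344
x0_5 = 188
y0_5 = 224
x0_6 = 28
y0_6 = 176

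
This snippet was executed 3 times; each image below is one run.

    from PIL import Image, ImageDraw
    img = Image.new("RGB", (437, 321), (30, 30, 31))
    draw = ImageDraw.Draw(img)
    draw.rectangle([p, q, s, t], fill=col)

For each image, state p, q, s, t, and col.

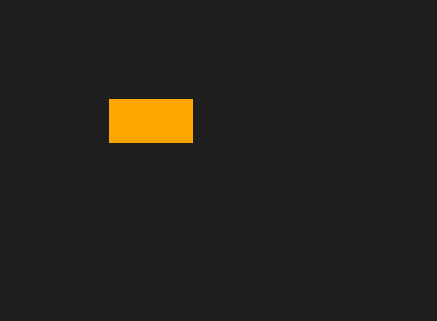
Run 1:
p = 109; q = 99; s = 192; t = 142; col = 'orange'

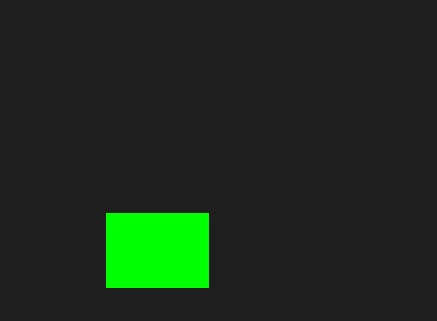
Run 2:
p = 106; q = 213; s = 208; t = 287; col = 'lime'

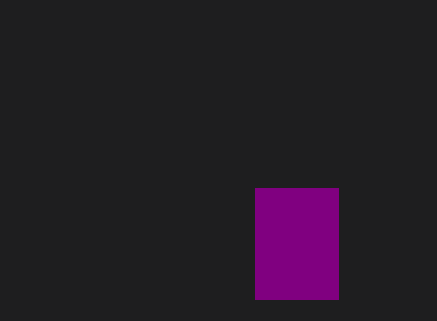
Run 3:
p = 255; q = 188; s = 338; t = 299; col = 'purple'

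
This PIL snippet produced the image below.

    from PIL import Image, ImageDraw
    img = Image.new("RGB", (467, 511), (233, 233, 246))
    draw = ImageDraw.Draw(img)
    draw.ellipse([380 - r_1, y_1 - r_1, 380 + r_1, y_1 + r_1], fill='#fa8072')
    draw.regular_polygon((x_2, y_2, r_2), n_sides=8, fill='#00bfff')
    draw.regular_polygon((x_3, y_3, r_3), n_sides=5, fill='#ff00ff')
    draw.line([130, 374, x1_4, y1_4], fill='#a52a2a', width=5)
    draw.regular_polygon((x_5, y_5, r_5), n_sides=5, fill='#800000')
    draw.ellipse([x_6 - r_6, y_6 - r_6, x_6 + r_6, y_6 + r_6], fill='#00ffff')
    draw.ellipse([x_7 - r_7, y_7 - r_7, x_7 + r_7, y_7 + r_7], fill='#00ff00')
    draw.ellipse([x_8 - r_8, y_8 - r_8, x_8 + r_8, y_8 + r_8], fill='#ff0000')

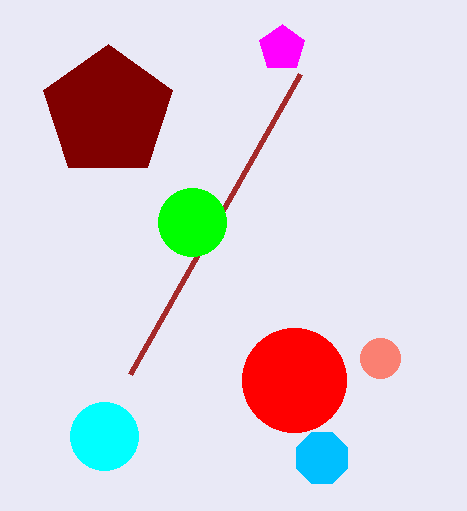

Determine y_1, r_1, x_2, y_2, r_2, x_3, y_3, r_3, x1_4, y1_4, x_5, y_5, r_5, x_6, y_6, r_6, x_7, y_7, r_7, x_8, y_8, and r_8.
y_1 = 358; r_1 = 20; x_2 = 322; y_2 = 458; r_2 = 28; x_3 = 282; y_3 = 48; r_3 = 24; x1_4 = 300; y1_4 = 74; x_5 = 108; y_5 = 112; r_5 = 68; x_6 = 104; y_6 = 436; r_6 = 34; x_7 = 192; y_7 = 222; r_7 = 34; x_8 = 294; y_8 = 380; r_8 = 52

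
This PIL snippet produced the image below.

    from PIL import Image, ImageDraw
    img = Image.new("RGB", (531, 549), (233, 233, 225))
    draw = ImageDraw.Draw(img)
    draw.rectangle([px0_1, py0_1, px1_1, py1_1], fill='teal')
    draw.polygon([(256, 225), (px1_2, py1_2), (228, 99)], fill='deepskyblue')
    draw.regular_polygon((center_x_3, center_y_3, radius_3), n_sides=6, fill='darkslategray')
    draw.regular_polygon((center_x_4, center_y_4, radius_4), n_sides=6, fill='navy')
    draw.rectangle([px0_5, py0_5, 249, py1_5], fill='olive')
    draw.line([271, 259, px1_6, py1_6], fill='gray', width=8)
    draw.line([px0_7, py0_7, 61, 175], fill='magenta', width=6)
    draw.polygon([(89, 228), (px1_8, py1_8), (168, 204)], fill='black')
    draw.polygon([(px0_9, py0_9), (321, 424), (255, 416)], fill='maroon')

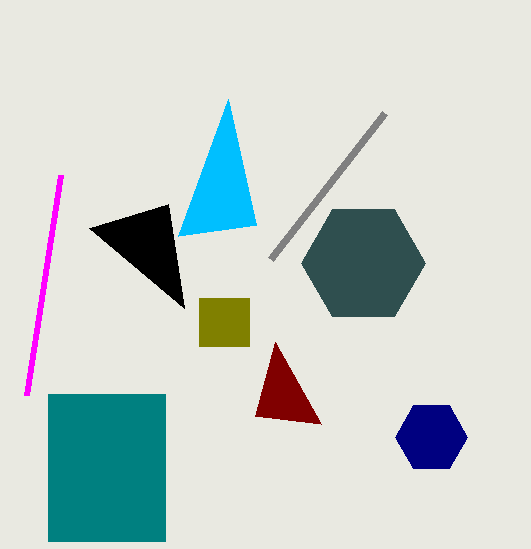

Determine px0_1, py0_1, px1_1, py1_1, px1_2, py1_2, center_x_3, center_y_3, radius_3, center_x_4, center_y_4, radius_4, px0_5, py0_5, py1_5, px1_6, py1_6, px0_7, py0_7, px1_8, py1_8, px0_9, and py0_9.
px0_1 = 48
py0_1 = 394
px1_1 = 165
py1_1 = 541
px1_2 = 178
py1_2 = 236
center_x_3 = 363
center_y_3 = 263
radius_3 = 62
center_x_4 = 431
center_y_4 = 437
radius_4 = 36
px0_5 = 199
py0_5 = 298
py1_5 = 346
px1_6 = 385
py1_6 = 113
px0_7 = 27
py0_7 = 395
px1_8 = 184
py1_8 = 308
px0_9 = 275
py0_9 = 342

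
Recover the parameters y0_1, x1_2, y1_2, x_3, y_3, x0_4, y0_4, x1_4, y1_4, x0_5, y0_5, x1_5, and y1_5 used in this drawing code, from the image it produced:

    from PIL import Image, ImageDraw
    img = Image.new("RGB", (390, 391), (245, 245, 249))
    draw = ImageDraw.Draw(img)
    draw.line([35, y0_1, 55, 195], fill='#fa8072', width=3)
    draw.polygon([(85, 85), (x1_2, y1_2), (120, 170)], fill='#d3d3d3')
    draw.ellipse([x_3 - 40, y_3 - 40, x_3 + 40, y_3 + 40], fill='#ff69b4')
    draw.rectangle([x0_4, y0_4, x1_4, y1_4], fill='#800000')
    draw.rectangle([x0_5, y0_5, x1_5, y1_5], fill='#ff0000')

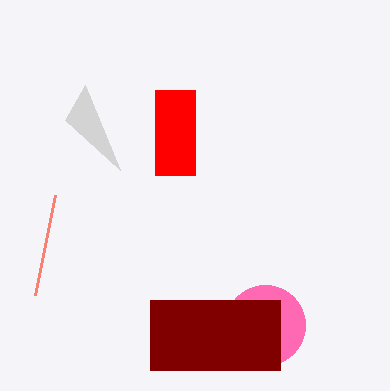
y0_1 = 295; x1_2 = 65; y1_2 = 120; x_3 = 265; y_3 = 325; x0_4 = 150; y0_4 = 300; x1_4 = 280; y1_4 = 370; x0_5 = 155; y0_5 = 90; x1_5 = 195; y1_5 = 175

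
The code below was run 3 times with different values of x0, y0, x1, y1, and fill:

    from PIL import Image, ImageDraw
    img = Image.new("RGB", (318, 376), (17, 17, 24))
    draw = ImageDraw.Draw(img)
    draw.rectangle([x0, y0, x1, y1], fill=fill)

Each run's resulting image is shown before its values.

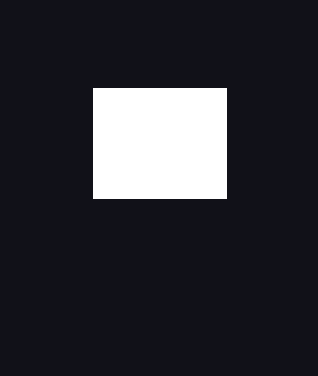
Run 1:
x0 = 93
y0 = 88
x1 = 226
y1 = 198
fill = 'white'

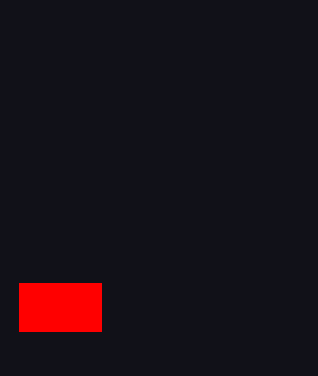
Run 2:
x0 = 19, y0 = 283, x1 = 101, y1 = 331, fill = 'red'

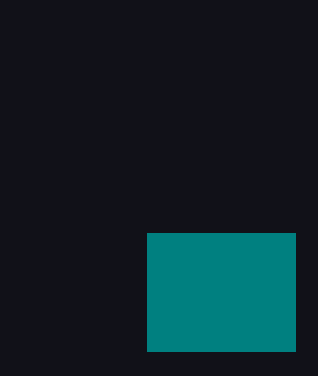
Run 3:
x0 = 147
y0 = 233
x1 = 295
y1 = 351
fill = 'teal'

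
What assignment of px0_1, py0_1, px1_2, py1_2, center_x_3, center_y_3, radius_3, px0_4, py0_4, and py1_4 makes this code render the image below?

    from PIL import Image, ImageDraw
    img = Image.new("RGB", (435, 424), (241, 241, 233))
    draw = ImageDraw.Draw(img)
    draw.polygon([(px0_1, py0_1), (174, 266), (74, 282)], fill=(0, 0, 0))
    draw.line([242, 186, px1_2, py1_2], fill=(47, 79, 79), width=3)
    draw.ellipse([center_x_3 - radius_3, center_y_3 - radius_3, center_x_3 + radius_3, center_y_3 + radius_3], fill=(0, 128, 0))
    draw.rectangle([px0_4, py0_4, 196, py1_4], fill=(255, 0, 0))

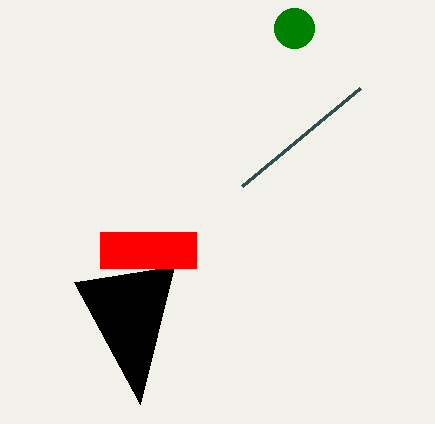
px0_1 = 140; py0_1 = 404; px1_2 = 360; py1_2 = 88; center_x_3 = 294; center_y_3 = 28; radius_3 = 20; px0_4 = 100; py0_4 = 232; py1_4 = 268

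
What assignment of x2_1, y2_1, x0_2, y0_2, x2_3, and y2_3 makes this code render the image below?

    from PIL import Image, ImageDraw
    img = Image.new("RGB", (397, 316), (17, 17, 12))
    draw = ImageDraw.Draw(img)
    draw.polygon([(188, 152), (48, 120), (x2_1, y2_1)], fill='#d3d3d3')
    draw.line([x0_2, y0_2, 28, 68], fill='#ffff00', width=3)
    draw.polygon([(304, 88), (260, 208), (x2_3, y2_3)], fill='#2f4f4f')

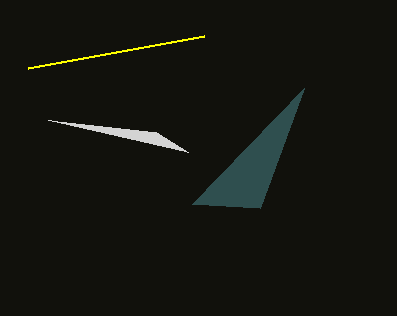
x2_1 = 156, y2_1 = 132, x0_2 = 204, y0_2 = 36, x2_3 = 192, y2_3 = 204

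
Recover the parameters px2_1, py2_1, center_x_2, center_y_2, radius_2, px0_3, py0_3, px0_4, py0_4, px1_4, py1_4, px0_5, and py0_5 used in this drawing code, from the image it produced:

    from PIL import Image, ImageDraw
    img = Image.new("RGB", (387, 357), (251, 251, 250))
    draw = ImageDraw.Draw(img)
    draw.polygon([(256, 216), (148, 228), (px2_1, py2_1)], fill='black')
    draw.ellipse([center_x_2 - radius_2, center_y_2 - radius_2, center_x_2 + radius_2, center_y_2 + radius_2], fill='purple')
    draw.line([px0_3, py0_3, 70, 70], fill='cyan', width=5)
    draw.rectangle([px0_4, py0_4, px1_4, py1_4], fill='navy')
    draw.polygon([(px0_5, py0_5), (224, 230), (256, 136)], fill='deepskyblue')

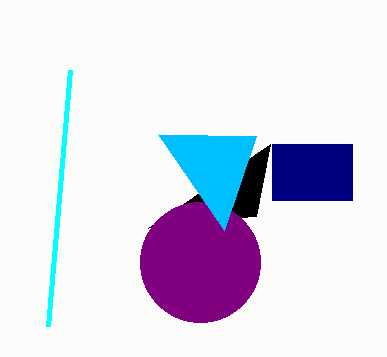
px2_1 = 270
py2_1 = 144
center_x_2 = 200
center_y_2 = 262
radius_2 = 60
px0_3 = 48
py0_3 = 326
px0_4 = 272
py0_4 = 144
px1_4 = 352
py1_4 = 200
px0_5 = 158
py0_5 = 134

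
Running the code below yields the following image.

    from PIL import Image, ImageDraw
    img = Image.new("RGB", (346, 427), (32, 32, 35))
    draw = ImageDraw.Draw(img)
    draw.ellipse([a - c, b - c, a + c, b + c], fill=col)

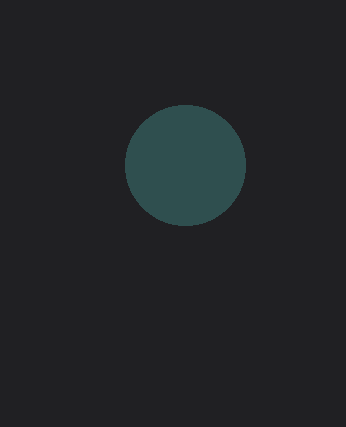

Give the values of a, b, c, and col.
a = 185, b = 165, c = 60, col = 'darkslategray'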